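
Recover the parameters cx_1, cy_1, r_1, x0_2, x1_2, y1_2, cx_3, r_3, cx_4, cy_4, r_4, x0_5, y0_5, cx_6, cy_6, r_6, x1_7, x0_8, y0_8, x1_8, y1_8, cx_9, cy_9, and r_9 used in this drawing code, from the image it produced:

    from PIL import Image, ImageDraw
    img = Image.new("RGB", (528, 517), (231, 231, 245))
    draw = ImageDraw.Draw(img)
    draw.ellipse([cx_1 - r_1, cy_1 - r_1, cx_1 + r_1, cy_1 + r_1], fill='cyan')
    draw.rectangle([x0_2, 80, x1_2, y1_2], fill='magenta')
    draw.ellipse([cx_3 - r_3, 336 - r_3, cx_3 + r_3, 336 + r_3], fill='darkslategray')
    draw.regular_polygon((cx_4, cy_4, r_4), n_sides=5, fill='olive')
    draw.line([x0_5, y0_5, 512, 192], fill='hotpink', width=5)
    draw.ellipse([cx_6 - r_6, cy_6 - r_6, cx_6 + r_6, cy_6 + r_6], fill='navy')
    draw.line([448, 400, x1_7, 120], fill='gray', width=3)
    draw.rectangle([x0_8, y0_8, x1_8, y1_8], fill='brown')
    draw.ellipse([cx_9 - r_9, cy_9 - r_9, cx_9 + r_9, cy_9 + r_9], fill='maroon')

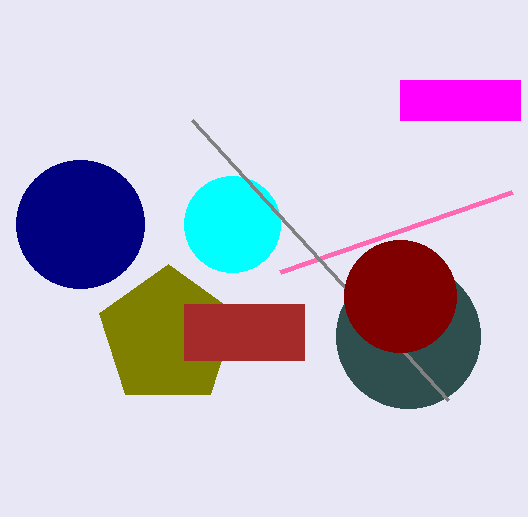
cx_1 = 232, cy_1 = 224, r_1 = 48, x0_2 = 400, x1_2 = 520, y1_2 = 120, cx_3 = 408, r_3 = 72, cx_4 = 168, cy_4 = 336, r_4 = 72, x0_5 = 280, y0_5 = 272, cx_6 = 80, cy_6 = 224, r_6 = 64, x1_7 = 192, x0_8 = 184, y0_8 = 304, x1_8 = 304, y1_8 = 360, cx_9 = 400, cy_9 = 296, r_9 = 56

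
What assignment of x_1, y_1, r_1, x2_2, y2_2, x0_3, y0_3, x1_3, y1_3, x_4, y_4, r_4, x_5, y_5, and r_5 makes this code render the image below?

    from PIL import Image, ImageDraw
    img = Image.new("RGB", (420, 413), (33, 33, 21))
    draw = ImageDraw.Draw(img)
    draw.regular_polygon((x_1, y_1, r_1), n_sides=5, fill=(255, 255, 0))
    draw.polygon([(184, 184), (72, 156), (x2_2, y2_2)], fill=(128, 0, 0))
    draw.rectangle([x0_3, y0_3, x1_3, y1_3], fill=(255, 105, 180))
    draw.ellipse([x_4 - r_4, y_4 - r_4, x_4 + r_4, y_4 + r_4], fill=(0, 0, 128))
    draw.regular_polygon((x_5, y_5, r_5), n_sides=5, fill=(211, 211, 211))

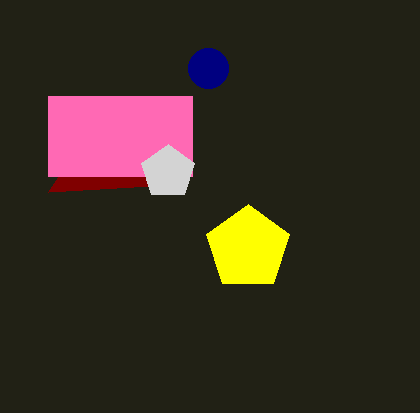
x_1 = 248, y_1 = 248, r_1 = 44, x2_2 = 48, y2_2 = 192, x0_3 = 48, y0_3 = 96, x1_3 = 192, y1_3 = 176, x_4 = 208, y_4 = 68, r_4 = 20, x_5 = 168, y_5 = 172, r_5 = 28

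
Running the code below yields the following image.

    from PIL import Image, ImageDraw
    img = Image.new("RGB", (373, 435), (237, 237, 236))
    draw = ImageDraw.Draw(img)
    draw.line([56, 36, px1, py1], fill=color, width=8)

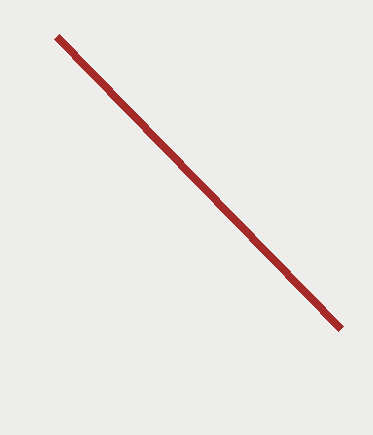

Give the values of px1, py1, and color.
px1 = 340; py1 = 328; color = 'brown'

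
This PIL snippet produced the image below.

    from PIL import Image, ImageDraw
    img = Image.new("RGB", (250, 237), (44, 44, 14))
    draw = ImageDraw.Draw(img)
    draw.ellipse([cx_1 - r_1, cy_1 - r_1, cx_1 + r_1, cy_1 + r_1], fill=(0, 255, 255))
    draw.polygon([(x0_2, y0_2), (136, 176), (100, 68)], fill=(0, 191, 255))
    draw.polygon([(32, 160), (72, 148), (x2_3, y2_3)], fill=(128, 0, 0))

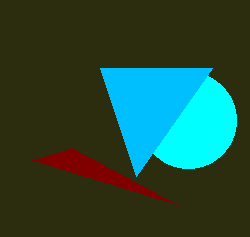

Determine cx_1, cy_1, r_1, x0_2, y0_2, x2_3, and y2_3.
cx_1 = 188
cy_1 = 120
r_1 = 48
x0_2 = 212
y0_2 = 68
x2_3 = 176
y2_3 = 204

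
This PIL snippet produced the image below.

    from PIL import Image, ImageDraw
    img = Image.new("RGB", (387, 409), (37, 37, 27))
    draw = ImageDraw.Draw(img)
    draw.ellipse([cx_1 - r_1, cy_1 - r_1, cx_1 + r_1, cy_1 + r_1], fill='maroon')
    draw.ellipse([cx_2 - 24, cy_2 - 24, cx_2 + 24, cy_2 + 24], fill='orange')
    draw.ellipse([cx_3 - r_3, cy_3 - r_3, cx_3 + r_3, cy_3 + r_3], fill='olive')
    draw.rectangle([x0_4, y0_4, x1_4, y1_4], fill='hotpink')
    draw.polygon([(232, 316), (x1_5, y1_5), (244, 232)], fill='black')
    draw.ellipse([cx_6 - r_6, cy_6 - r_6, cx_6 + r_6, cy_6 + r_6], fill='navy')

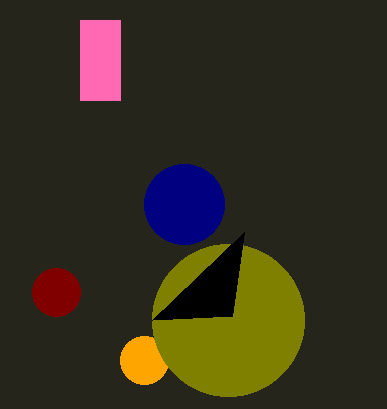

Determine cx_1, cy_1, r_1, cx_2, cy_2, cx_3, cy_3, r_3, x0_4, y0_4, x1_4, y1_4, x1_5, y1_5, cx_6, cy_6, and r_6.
cx_1 = 56, cy_1 = 292, r_1 = 24, cx_2 = 144, cy_2 = 360, cx_3 = 228, cy_3 = 320, r_3 = 76, x0_4 = 80, y0_4 = 20, x1_4 = 120, y1_4 = 100, x1_5 = 152, y1_5 = 320, cx_6 = 184, cy_6 = 204, r_6 = 40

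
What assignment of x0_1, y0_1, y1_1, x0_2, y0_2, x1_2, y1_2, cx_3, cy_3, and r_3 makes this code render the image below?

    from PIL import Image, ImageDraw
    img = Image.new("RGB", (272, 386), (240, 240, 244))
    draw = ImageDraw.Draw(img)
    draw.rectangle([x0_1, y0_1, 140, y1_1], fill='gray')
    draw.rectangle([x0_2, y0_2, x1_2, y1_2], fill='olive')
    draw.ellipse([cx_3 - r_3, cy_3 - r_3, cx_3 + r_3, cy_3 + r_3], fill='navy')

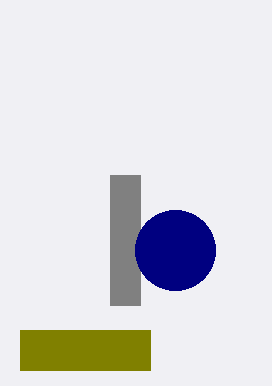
x0_1 = 110, y0_1 = 175, y1_1 = 305, x0_2 = 20, y0_2 = 330, x1_2 = 150, y1_2 = 370, cx_3 = 175, cy_3 = 250, r_3 = 40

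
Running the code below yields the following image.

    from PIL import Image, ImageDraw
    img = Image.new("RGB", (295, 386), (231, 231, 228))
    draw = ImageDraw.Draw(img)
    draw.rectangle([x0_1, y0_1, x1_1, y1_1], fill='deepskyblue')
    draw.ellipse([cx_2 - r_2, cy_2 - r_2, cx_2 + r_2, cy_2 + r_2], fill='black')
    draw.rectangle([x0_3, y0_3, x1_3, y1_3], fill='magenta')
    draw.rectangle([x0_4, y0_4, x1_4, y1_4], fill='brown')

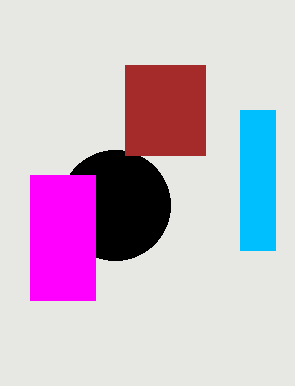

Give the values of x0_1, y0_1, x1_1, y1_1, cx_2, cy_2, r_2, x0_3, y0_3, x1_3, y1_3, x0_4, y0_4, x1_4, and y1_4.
x0_1 = 240; y0_1 = 110; x1_1 = 275; y1_1 = 250; cx_2 = 115; cy_2 = 205; r_2 = 55; x0_3 = 30; y0_3 = 175; x1_3 = 95; y1_3 = 300; x0_4 = 125; y0_4 = 65; x1_4 = 205; y1_4 = 155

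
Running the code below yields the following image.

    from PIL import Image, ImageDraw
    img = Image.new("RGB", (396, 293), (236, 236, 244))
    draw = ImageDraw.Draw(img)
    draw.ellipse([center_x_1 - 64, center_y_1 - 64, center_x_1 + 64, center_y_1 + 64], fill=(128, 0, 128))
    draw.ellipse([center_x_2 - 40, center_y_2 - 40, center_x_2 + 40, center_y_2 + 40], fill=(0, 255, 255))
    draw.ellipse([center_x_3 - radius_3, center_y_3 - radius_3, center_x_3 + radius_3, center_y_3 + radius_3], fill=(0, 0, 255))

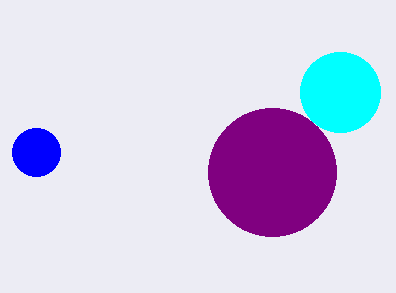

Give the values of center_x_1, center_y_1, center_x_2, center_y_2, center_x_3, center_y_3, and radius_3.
center_x_1 = 272, center_y_1 = 172, center_x_2 = 340, center_y_2 = 92, center_x_3 = 36, center_y_3 = 152, radius_3 = 24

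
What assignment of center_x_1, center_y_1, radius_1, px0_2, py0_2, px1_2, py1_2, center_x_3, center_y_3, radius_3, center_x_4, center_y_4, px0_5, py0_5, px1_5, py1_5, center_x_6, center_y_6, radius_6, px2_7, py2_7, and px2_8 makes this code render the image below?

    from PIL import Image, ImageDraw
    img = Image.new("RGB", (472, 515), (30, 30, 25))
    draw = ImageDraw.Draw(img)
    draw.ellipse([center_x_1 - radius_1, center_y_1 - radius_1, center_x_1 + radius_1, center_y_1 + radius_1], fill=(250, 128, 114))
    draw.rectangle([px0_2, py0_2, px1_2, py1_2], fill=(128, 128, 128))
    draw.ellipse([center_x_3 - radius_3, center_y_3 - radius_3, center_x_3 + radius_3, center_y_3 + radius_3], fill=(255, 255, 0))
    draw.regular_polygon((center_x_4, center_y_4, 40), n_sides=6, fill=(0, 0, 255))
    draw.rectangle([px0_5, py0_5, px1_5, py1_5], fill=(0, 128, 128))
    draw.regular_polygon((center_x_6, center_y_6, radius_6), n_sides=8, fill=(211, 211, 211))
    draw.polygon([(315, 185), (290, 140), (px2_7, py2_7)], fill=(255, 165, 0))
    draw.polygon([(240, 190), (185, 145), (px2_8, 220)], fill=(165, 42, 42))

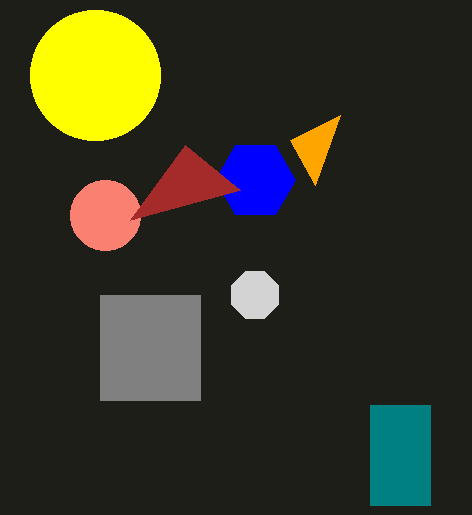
center_x_1 = 105; center_y_1 = 215; radius_1 = 35; px0_2 = 100; py0_2 = 295; px1_2 = 200; py1_2 = 400; center_x_3 = 95; center_y_3 = 75; radius_3 = 65; center_x_4 = 255; center_y_4 = 180; px0_5 = 370; py0_5 = 405; px1_5 = 430; py1_5 = 505; center_x_6 = 255; center_y_6 = 295; radius_6 = 25; px2_7 = 340; py2_7 = 115; px2_8 = 130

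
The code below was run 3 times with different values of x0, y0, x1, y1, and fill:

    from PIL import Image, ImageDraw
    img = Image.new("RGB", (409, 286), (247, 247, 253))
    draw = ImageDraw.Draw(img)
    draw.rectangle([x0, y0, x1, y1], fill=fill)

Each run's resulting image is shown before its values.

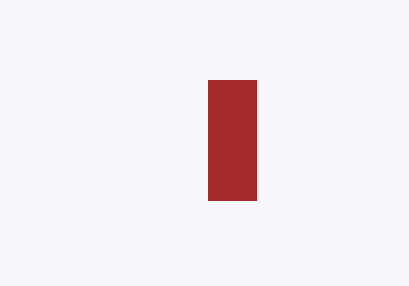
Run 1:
x0 = 208, y0 = 80, x1 = 256, y1 = 200, fill = 'brown'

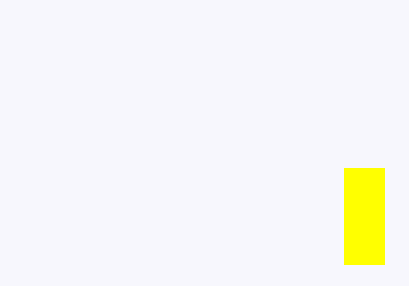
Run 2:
x0 = 344; y0 = 168; x1 = 384; y1 = 264; fill = 'yellow'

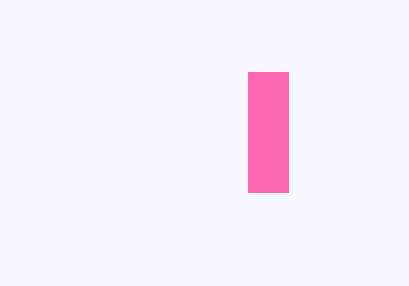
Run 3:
x0 = 248; y0 = 72; x1 = 288; y1 = 192; fill = 'hotpink'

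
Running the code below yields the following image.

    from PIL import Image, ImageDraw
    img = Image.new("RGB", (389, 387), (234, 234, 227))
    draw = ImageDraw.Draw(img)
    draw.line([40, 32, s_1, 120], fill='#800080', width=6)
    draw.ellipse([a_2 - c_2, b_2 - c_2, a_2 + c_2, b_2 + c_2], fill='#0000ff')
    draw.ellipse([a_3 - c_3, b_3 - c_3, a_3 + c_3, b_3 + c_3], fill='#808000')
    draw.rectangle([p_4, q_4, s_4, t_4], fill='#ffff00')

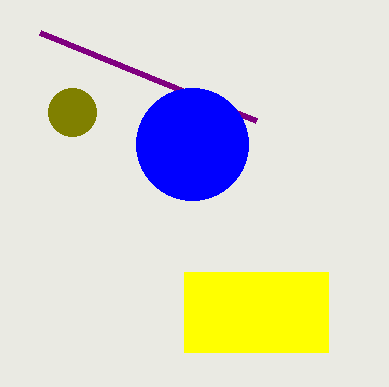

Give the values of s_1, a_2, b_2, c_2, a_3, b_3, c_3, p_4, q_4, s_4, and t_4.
s_1 = 256; a_2 = 192; b_2 = 144; c_2 = 56; a_3 = 72; b_3 = 112; c_3 = 24; p_4 = 184; q_4 = 272; s_4 = 328; t_4 = 352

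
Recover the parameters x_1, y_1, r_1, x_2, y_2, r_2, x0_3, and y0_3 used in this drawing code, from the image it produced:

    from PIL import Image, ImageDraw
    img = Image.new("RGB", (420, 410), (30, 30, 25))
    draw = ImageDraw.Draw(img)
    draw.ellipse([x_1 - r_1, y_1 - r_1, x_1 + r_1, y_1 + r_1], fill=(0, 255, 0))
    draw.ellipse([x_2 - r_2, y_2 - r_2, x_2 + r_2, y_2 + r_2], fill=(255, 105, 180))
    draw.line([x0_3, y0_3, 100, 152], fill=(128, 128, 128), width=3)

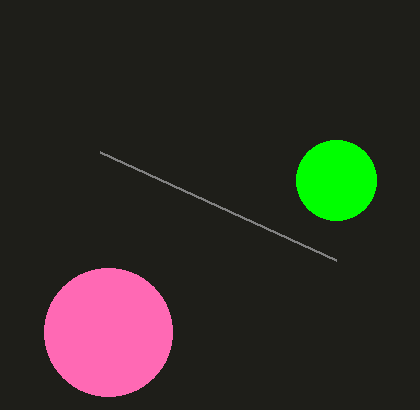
x_1 = 336
y_1 = 180
r_1 = 40
x_2 = 108
y_2 = 332
r_2 = 64
x0_3 = 336
y0_3 = 260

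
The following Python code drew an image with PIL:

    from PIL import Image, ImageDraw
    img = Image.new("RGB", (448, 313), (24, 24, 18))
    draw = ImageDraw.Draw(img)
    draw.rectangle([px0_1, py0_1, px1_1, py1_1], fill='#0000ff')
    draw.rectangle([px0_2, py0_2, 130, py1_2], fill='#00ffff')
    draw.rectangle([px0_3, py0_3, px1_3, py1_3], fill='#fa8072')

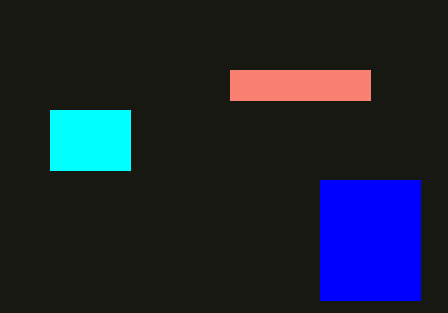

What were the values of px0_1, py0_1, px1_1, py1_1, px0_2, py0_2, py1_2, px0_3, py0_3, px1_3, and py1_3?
px0_1 = 320
py0_1 = 180
px1_1 = 420
py1_1 = 300
px0_2 = 50
py0_2 = 110
py1_2 = 170
px0_3 = 230
py0_3 = 70
px1_3 = 370
py1_3 = 100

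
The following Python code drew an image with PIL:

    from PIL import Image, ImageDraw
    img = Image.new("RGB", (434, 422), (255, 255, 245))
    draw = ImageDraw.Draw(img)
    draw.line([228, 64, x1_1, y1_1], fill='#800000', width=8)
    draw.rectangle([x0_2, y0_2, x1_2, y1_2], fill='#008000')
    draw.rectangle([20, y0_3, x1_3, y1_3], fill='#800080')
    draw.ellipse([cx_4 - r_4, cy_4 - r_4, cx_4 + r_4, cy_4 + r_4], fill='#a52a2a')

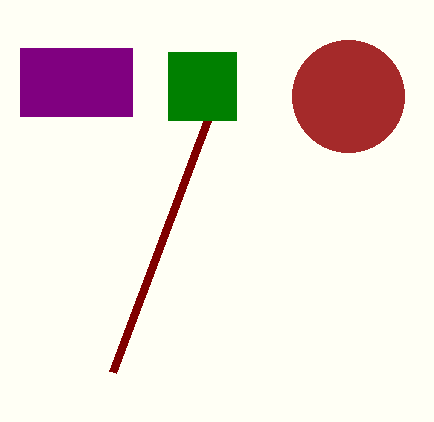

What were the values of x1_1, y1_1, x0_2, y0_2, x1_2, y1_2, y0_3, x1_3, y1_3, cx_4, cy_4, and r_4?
x1_1 = 112, y1_1 = 372, x0_2 = 168, y0_2 = 52, x1_2 = 236, y1_2 = 120, y0_3 = 48, x1_3 = 132, y1_3 = 116, cx_4 = 348, cy_4 = 96, r_4 = 56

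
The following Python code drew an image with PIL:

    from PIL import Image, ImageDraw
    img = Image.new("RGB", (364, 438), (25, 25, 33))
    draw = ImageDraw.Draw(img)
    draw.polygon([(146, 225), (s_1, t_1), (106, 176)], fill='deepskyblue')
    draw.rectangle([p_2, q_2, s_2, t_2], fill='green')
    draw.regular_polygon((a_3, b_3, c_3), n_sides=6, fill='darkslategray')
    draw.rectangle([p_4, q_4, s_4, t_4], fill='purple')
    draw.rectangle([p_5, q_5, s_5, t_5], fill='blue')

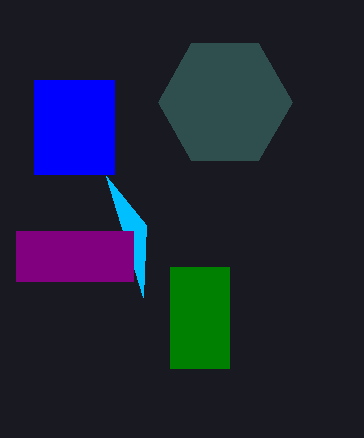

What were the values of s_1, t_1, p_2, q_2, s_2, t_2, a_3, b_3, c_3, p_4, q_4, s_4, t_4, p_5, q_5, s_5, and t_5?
s_1 = 143; t_1 = 297; p_2 = 170; q_2 = 267; s_2 = 229; t_2 = 368; a_3 = 225; b_3 = 102; c_3 = 67; p_4 = 16; q_4 = 231; s_4 = 133; t_4 = 281; p_5 = 34; q_5 = 80; s_5 = 114; t_5 = 174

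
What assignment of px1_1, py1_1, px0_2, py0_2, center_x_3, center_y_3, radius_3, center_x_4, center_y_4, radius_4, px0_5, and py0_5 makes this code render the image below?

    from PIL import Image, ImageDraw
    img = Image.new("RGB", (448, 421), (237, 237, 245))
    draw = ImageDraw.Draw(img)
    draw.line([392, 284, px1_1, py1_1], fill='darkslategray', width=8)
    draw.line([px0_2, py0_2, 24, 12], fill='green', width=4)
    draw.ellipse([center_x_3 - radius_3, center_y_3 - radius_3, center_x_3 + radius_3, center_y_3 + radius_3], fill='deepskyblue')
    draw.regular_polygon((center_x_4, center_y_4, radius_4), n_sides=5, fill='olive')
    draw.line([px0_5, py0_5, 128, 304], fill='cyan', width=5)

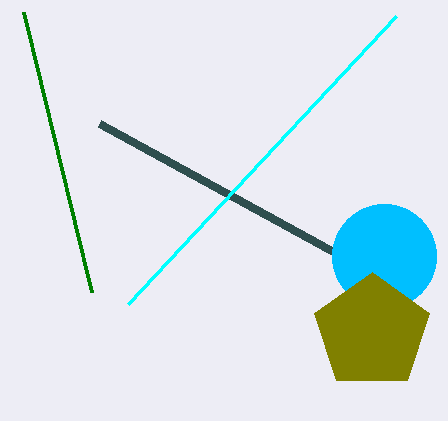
px1_1 = 100
py1_1 = 124
px0_2 = 92
py0_2 = 292
center_x_3 = 384
center_y_3 = 256
radius_3 = 52
center_x_4 = 372
center_y_4 = 332
radius_4 = 60
px0_5 = 396
py0_5 = 16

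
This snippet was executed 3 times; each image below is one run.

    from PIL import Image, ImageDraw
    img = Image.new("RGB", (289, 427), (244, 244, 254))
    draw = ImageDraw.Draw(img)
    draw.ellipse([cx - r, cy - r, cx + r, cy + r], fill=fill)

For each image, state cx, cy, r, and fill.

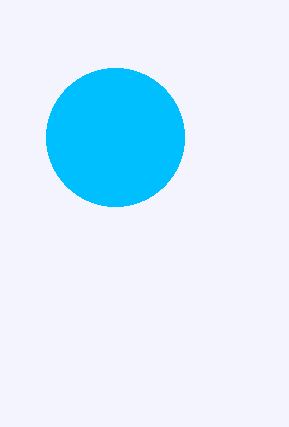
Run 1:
cx = 115
cy = 137
r = 69
fill = 'deepskyblue'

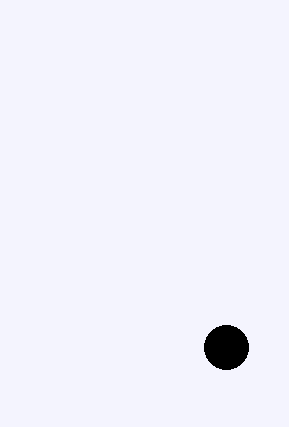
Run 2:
cx = 226
cy = 347
r = 22
fill = 'black'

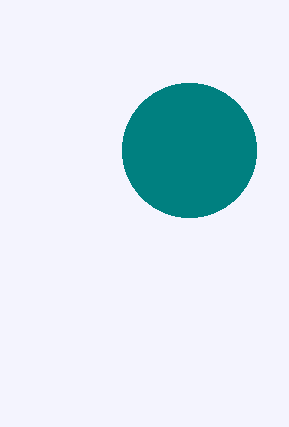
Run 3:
cx = 189
cy = 150
r = 67
fill = 'teal'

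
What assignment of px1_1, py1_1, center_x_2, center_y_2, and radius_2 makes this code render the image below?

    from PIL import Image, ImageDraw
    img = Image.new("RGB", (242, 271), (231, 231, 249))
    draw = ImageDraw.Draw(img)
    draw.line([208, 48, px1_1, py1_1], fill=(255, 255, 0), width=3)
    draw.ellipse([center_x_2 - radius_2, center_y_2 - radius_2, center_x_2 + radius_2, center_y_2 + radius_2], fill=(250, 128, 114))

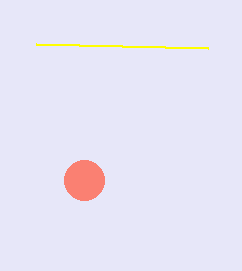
px1_1 = 36
py1_1 = 44
center_x_2 = 84
center_y_2 = 180
radius_2 = 20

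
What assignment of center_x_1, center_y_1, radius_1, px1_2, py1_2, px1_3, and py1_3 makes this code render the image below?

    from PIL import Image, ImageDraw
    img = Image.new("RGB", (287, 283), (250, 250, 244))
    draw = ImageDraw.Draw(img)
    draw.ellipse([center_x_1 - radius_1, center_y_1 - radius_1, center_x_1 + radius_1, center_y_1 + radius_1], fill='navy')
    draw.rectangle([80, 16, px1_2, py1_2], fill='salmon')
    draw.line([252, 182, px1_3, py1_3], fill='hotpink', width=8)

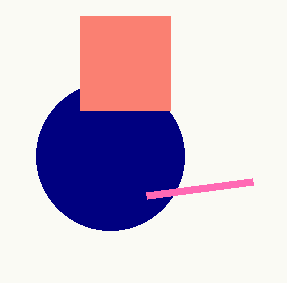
center_x_1 = 110, center_y_1 = 156, radius_1 = 74, px1_2 = 170, py1_2 = 110, px1_3 = 146, py1_3 = 196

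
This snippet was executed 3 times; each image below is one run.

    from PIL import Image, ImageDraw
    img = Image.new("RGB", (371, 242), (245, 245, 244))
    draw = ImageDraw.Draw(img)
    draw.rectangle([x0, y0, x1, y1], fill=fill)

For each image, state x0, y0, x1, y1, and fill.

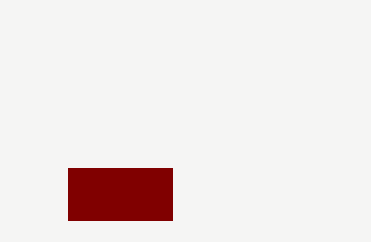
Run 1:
x0 = 68; y0 = 168; x1 = 172; y1 = 220; fill = 'maroon'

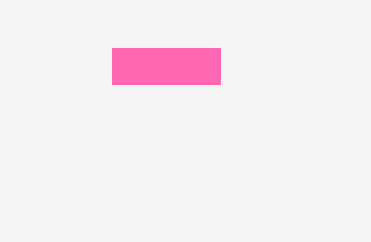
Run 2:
x0 = 112
y0 = 48
x1 = 220
y1 = 84
fill = 'hotpink'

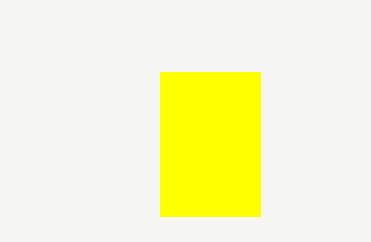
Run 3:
x0 = 160
y0 = 72
x1 = 260
y1 = 216
fill = 'yellow'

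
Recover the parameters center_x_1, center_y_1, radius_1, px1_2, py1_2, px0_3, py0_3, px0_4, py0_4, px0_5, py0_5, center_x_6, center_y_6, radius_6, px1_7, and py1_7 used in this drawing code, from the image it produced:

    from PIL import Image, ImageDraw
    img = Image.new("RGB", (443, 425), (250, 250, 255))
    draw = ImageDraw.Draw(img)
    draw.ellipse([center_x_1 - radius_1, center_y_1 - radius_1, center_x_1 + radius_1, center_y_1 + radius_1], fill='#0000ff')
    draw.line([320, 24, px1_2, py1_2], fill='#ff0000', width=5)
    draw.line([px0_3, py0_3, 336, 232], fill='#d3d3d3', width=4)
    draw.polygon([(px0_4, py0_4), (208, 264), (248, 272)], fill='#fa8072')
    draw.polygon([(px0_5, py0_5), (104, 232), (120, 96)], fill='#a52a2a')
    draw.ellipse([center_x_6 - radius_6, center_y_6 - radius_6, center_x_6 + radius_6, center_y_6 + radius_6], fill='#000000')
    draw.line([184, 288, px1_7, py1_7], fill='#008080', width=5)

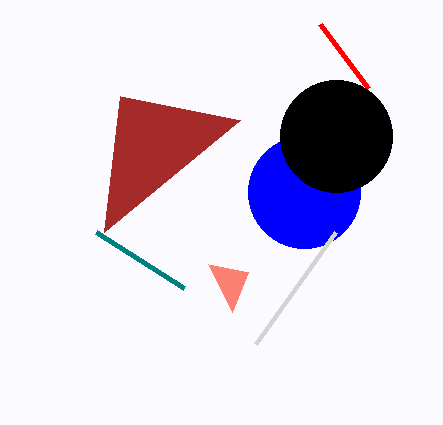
center_x_1 = 304, center_y_1 = 192, radius_1 = 56, px1_2 = 368, py1_2 = 88, px0_3 = 256, py0_3 = 344, px0_4 = 232, py0_4 = 312, px0_5 = 240, py0_5 = 120, center_x_6 = 336, center_y_6 = 136, radius_6 = 56, px1_7 = 96, py1_7 = 232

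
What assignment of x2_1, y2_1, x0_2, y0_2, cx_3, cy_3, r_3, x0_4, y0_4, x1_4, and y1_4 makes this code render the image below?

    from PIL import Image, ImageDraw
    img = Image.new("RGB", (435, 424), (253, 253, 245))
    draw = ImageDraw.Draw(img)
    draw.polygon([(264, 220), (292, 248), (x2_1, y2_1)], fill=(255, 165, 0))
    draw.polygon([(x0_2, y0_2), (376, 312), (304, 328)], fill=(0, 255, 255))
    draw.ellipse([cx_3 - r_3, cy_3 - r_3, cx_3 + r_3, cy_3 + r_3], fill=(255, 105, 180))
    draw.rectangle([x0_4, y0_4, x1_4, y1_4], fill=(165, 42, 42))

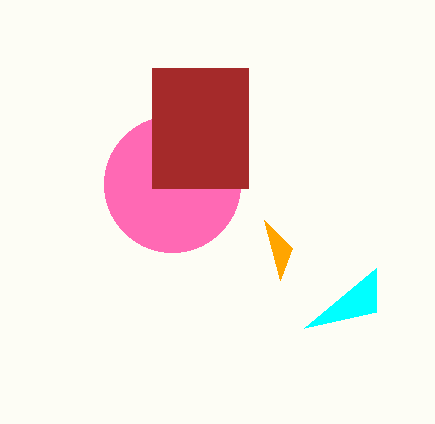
x2_1 = 280
y2_1 = 280
x0_2 = 376
y0_2 = 268
cx_3 = 172
cy_3 = 184
r_3 = 68
x0_4 = 152
y0_4 = 68
x1_4 = 248
y1_4 = 188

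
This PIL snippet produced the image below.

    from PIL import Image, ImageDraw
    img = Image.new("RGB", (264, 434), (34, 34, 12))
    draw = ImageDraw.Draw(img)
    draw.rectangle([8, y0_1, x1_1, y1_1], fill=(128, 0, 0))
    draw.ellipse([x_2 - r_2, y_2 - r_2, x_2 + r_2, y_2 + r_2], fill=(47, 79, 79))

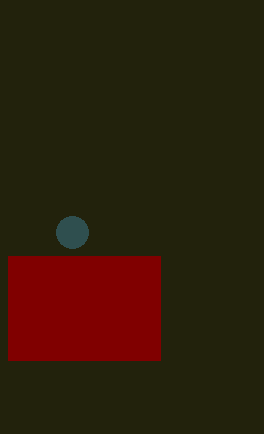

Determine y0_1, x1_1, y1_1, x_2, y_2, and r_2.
y0_1 = 256; x1_1 = 160; y1_1 = 360; x_2 = 72; y_2 = 232; r_2 = 16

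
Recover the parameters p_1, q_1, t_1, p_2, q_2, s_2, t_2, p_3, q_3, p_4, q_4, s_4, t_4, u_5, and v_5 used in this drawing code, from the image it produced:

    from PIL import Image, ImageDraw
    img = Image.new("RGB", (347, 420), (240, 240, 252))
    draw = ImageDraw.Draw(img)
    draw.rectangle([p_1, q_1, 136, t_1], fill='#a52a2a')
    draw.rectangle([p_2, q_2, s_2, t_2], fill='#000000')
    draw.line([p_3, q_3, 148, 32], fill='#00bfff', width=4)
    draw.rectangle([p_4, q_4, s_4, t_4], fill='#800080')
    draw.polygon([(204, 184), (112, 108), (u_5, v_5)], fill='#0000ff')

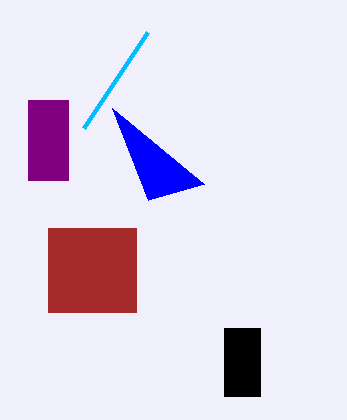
p_1 = 48
q_1 = 228
t_1 = 312
p_2 = 224
q_2 = 328
s_2 = 260
t_2 = 396
p_3 = 84
q_3 = 128
p_4 = 28
q_4 = 100
s_4 = 68
t_4 = 180
u_5 = 148
v_5 = 200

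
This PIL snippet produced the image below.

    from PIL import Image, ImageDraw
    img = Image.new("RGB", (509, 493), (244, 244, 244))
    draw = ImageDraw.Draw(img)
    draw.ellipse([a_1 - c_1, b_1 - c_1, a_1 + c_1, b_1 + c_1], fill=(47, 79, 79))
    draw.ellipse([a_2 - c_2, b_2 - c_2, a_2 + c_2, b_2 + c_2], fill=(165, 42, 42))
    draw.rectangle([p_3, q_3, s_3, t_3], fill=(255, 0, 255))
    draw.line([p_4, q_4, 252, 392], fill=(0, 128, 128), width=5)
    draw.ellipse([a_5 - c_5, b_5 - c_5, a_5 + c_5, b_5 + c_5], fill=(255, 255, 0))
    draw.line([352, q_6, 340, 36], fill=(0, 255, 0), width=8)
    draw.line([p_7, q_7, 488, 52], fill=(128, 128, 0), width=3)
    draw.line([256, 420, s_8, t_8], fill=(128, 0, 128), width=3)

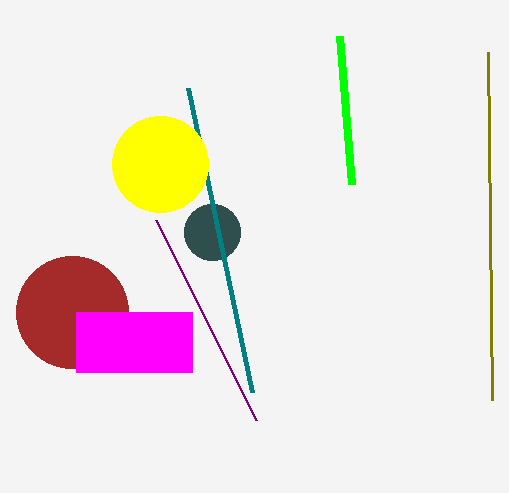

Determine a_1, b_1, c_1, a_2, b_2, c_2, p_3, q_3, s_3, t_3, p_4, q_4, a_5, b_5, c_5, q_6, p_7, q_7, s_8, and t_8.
a_1 = 212; b_1 = 232; c_1 = 28; a_2 = 72; b_2 = 312; c_2 = 56; p_3 = 76; q_3 = 312; s_3 = 192; t_3 = 372; p_4 = 188; q_4 = 88; a_5 = 160; b_5 = 164; c_5 = 48; q_6 = 184; p_7 = 492; q_7 = 400; s_8 = 156; t_8 = 220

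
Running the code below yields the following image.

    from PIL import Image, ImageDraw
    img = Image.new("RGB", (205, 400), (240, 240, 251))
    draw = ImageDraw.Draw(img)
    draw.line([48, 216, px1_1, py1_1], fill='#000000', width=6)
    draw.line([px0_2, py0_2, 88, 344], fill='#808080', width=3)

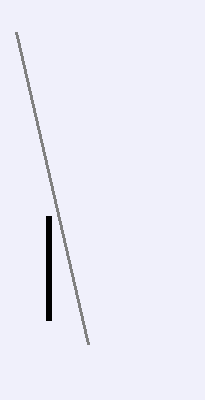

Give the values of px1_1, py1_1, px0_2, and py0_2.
px1_1 = 48; py1_1 = 320; px0_2 = 16; py0_2 = 32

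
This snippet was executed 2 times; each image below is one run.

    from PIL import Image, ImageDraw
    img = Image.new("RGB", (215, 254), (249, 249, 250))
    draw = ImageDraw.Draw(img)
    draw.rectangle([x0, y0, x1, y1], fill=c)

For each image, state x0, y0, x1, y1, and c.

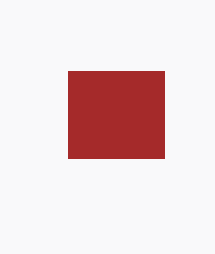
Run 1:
x0 = 68; y0 = 71; x1 = 164; y1 = 158; c = 'brown'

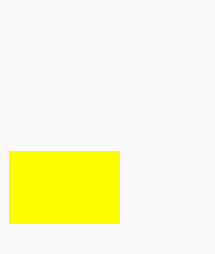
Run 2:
x0 = 9; y0 = 151; x1 = 119; y1 = 223; c = 'yellow'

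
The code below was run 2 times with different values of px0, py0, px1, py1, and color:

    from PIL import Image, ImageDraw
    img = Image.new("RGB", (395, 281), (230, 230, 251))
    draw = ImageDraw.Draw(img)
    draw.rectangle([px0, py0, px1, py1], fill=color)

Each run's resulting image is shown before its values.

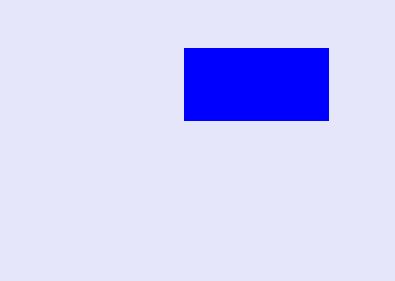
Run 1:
px0 = 184
py0 = 48
px1 = 328
py1 = 120
color = 'blue'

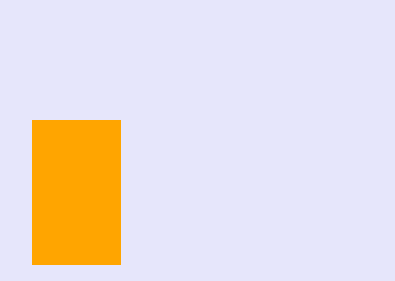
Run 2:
px0 = 32
py0 = 120
px1 = 120
py1 = 264
color = 'orange'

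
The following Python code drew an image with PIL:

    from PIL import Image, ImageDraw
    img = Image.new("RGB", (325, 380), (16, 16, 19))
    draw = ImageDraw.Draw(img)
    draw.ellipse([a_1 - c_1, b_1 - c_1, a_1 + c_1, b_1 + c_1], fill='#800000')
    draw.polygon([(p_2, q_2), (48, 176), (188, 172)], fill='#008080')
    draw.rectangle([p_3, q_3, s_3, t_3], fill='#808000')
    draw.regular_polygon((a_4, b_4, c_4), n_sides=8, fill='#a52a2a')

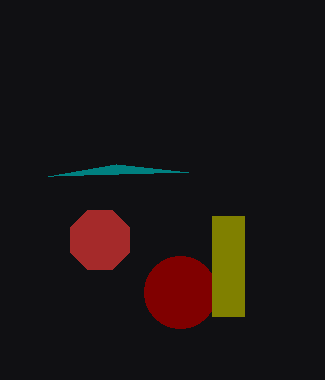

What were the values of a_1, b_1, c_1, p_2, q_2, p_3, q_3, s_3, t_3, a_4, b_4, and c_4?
a_1 = 180, b_1 = 292, c_1 = 36, p_2 = 116, q_2 = 164, p_3 = 212, q_3 = 216, s_3 = 244, t_3 = 316, a_4 = 100, b_4 = 240, c_4 = 32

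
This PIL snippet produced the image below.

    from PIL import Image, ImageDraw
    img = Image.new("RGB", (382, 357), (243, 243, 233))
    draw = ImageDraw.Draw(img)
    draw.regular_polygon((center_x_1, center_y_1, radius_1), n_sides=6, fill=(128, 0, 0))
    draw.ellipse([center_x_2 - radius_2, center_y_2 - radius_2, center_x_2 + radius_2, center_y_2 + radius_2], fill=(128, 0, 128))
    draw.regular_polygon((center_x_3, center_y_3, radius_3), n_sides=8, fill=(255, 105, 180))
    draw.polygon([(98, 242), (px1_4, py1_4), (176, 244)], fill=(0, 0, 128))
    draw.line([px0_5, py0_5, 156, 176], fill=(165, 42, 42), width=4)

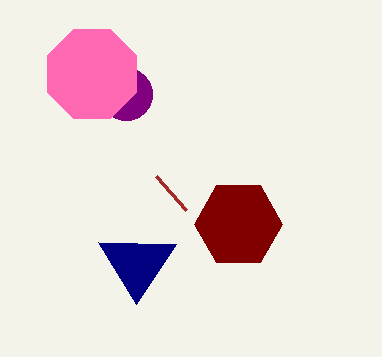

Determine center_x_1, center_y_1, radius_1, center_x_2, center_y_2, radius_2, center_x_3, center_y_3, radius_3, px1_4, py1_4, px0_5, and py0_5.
center_x_1 = 238, center_y_1 = 224, radius_1 = 44, center_x_2 = 126, center_y_2 = 94, radius_2 = 26, center_x_3 = 92, center_y_3 = 74, radius_3 = 48, px1_4 = 136, py1_4 = 304, px0_5 = 186, py0_5 = 210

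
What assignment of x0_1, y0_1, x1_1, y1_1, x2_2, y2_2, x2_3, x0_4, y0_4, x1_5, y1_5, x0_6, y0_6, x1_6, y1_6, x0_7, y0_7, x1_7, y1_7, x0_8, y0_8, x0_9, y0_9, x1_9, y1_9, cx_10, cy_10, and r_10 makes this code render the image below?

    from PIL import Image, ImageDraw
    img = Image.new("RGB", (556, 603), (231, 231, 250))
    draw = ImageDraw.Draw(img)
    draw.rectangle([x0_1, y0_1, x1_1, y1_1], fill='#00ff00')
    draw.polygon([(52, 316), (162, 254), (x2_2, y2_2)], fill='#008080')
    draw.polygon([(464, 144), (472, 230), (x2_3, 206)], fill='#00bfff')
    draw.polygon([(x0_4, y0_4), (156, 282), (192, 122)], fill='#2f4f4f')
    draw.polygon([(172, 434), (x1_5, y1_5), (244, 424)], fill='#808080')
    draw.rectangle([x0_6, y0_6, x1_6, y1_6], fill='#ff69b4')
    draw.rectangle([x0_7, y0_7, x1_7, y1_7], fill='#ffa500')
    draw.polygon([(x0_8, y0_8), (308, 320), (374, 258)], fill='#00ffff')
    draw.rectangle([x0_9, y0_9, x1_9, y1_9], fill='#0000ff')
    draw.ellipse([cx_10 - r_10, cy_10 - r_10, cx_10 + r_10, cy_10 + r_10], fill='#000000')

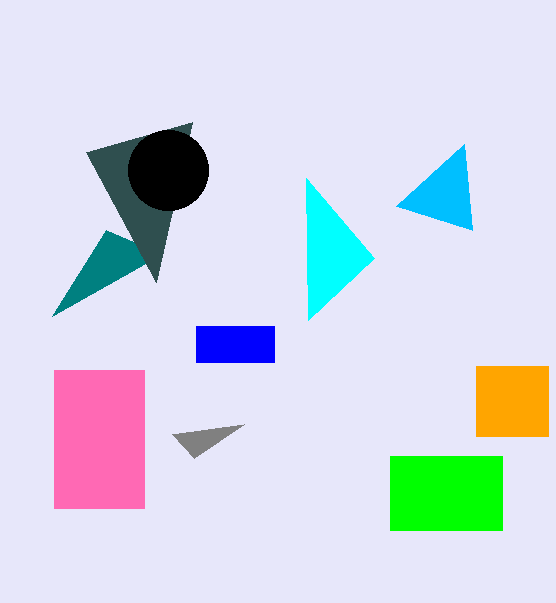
x0_1 = 390, y0_1 = 456, x1_1 = 502, y1_1 = 530, x2_2 = 106, y2_2 = 230, x2_3 = 396, x0_4 = 86, y0_4 = 152, x1_5 = 194, y1_5 = 458, x0_6 = 54, y0_6 = 370, x1_6 = 144, y1_6 = 508, x0_7 = 476, y0_7 = 366, x1_7 = 548, y1_7 = 436, x0_8 = 306, y0_8 = 178, x0_9 = 196, y0_9 = 326, x1_9 = 274, y1_9 = 362, cx_10 = 168, cy_10 = 170, r_10 = 40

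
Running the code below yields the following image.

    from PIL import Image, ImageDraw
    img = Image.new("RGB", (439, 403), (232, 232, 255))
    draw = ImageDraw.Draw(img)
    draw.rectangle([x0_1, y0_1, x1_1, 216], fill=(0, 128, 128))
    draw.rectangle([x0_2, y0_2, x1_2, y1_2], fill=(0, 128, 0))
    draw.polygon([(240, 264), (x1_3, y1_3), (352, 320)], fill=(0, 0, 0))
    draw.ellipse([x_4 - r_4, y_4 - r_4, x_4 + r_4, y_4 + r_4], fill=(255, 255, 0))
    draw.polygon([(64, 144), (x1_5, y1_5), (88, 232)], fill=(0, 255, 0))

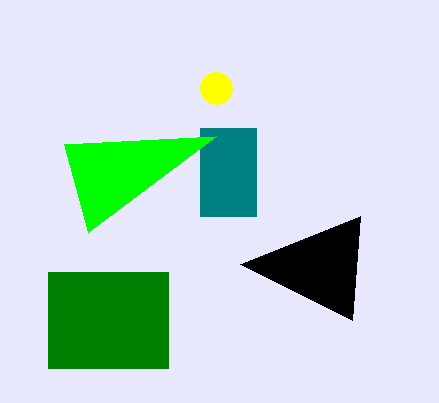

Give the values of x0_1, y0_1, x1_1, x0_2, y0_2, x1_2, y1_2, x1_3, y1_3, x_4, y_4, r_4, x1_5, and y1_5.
x0_1 = 200, y0_1 = 128, x1_1 = 256, x0_2 = 48, y0_2 = 272, x1_2 = 168, y1_2 = 368, x1_3 = 360, y1_3 = 216, x_4 = 216, y_4 = 88, r_4 = 16, x1_5 = 216, y1_5 = 136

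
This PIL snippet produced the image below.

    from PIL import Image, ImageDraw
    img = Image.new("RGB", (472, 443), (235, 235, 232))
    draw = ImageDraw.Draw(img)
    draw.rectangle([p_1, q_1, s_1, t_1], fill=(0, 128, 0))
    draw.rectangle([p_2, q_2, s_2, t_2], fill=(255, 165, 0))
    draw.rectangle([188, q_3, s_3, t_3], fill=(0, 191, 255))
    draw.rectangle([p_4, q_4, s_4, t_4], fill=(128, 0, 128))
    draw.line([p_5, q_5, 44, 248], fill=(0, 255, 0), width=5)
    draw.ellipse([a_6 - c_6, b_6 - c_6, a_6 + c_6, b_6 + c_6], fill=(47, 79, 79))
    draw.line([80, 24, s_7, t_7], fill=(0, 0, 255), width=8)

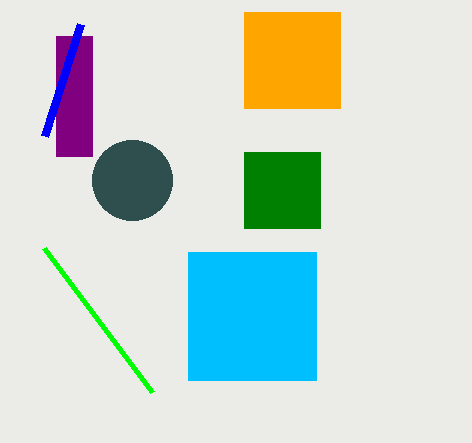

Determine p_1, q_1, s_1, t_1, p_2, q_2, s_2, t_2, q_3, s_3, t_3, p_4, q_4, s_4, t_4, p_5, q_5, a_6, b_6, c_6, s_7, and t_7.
p_1 = 244
q_1 = 152
s_1 = 320
t_1 = 228
p_2 = 244
q_2 = 12
s_2 = 340
t_2 = 108
q_3 = 252
s_3 = 316
t_3 = 380
p_4 = 56
q_4 = 36
s_4 = 92
t_4 = 156
p_5 = 152
q_5 = 392
a_6 = 132
b_6 = 180
c_6 = 40
s_7 = 44
t_7 = 136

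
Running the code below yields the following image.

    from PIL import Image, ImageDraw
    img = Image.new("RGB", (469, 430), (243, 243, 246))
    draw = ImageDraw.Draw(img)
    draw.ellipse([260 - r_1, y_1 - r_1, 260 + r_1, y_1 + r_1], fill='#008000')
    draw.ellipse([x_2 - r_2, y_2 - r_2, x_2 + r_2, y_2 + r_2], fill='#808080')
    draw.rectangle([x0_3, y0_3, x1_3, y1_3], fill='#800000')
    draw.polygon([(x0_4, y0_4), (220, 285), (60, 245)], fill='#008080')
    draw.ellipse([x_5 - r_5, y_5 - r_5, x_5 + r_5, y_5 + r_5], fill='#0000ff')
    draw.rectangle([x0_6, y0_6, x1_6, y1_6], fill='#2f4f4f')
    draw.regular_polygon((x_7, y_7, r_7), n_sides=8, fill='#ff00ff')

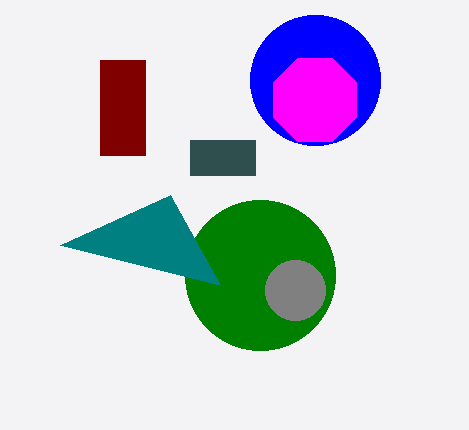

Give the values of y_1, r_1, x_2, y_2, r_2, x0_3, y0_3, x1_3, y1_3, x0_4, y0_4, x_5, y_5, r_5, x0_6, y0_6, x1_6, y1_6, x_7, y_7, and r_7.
y_1 = 275; r_1 = 75; x_2 = 295; y_2 = 290; r_2 = 30; x0_3 = 100; y0_3 = 60; x1_3 = 145; y1_3 = 155; x0_4 = 170; y0_4 = 195; x_5 = 315; y_5 = 80; r_5 = 65; x0_6 = 190; y0_6 = 140; x1_6 = 255; y1_6 = 175; x_7 = 315; y_7 = 100; r_7 = 45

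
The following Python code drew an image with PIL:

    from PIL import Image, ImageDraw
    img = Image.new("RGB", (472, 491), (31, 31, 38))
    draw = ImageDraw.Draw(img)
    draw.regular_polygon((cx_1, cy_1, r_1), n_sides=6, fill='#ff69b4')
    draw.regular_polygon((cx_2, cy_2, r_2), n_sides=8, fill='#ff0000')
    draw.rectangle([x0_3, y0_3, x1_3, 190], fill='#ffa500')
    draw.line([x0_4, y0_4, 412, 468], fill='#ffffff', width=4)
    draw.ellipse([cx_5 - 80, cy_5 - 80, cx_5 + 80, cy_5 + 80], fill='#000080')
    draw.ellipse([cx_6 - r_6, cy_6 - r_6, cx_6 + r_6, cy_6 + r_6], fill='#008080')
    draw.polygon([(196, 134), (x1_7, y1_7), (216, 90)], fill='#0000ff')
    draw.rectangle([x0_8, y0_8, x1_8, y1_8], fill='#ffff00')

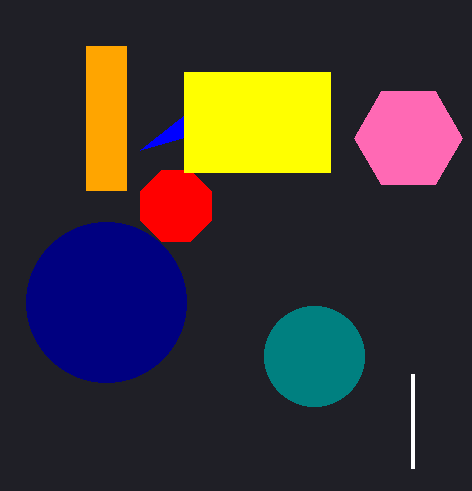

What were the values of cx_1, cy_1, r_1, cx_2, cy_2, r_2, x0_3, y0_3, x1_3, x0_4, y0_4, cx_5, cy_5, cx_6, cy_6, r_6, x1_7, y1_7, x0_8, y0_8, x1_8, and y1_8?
cx_1 = 408, cy_1 = 138, r_1 = 54, cx_2 = 176, cy_2 = 206, r_2 = 38, x0_3 = 86, y0_3 = 46, x1_3 = 126, x0_4 = 412, y0_4 = 374, cx_5 = 106, cy_5 = 302, cx_6 = 314, cy_6 = 356, r_6 = 50, x1_7 = 140, y1_7 = 150, x0_8 = 184, y0_8 = 72, x1_8 = 330, y1_8 = 172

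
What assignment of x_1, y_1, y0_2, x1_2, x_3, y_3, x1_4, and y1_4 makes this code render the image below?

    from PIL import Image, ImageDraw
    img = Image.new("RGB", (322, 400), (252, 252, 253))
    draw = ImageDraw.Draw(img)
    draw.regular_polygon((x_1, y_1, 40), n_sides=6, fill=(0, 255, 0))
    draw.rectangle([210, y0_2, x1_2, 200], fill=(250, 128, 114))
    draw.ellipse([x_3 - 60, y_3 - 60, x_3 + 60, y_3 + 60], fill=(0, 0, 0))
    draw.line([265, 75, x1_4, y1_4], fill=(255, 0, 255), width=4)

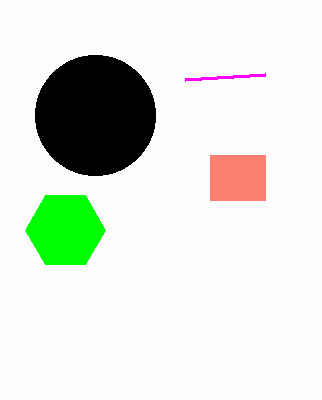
x_1 = 65
y_1 = 230
y0_2 = 155
x1_2 = 265
x_3 = 95
y_3 = 115
x1_4 = 185
y1_4 = 80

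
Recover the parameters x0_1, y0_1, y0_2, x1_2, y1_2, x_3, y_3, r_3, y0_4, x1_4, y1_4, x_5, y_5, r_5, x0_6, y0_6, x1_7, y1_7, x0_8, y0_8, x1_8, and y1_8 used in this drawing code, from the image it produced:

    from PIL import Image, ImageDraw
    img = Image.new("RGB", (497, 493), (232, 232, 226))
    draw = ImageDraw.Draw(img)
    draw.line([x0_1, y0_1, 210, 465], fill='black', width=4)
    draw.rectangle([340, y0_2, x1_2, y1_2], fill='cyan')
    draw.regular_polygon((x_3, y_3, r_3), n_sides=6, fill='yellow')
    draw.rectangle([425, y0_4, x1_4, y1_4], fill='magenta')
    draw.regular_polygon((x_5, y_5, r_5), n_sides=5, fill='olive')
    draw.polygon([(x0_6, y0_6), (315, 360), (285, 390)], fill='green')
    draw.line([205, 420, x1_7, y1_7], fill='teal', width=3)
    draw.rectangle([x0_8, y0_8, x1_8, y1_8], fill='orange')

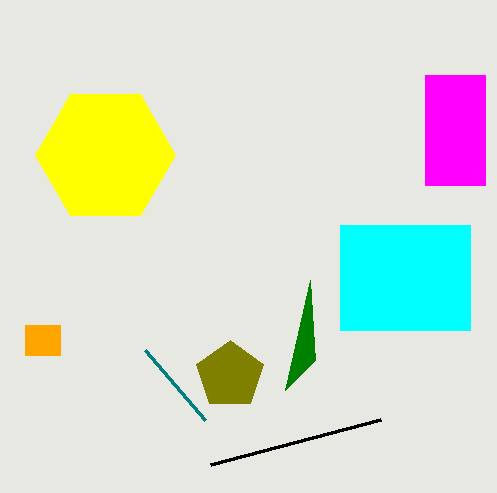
x0_1 = 380
y0_1 = 420
y0_2 = 225
x1_2 = 470
y1_2 = 330
x_3 = 105
y_3 = 155
r_3 = 70
y0_4 = 75
x1_4 = 485
y1_4 = 185
x_5 = 230
y_5 = 375
r_5 = 35
x0_6 = 310
y0_6 = 280
x1_7 = 145
y1_7 = 350
x0_8 = 25
y0_8 = 325
x1_8 = 60
y1_8 = 355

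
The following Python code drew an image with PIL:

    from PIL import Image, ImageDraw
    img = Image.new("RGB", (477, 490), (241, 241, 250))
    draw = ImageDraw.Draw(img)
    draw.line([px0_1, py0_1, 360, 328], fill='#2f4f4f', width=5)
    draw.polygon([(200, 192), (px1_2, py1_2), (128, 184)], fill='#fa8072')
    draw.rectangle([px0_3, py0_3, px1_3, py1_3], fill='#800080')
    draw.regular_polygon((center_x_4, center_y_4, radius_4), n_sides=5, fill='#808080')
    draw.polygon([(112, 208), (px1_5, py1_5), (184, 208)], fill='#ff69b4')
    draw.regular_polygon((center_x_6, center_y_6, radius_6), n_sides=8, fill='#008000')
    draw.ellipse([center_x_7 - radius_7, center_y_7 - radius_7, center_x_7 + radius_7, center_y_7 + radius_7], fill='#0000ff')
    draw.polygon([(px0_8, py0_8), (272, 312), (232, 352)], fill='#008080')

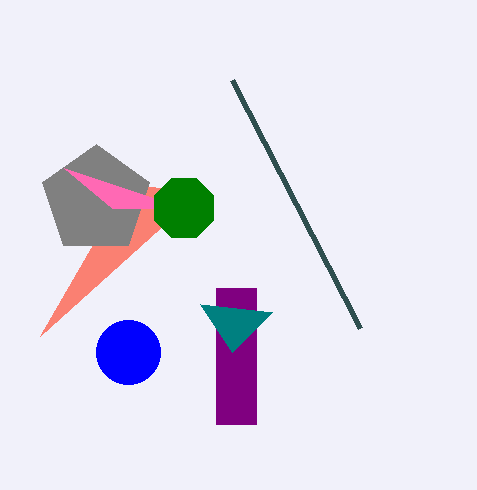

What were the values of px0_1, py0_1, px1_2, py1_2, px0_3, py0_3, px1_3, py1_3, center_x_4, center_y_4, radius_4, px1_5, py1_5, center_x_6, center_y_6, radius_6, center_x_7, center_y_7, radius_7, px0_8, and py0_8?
px0_1 = 232
py0_1 = 80
px1_2 = 40
py1_2 = 336
px0_3 = 216
py0_3 = 288
px1_3 = 256
py1_3 = 424
center_x_4 = 96
center_y_4 = 200
radius_4 = 56
px1_5 = 64
py1_5 = 168
center_x_6 = 184
center_y_6 = 208
radius_6 = 32
center_x_7 = 128
center_y_7 = 352
radius_7 = 32
px0_8 = 200
py0_8 = 304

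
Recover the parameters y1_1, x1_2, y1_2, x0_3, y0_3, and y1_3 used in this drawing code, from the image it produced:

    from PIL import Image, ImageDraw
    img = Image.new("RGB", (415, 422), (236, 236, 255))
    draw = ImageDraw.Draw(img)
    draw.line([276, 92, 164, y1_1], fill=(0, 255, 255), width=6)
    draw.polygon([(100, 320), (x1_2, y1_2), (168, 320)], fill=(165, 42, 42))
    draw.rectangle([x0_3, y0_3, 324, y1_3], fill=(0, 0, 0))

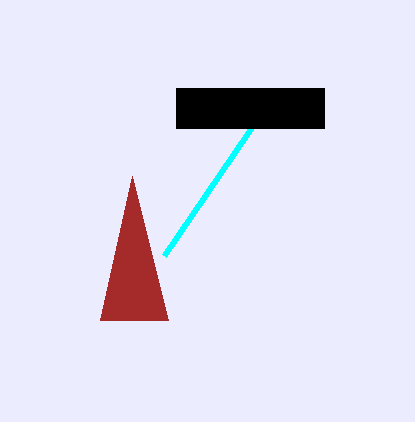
y1_1 = 256, x1_2 = 132, y1_2 = 176, x0_3 = 176, y0_3 = 88, y1_3 = 128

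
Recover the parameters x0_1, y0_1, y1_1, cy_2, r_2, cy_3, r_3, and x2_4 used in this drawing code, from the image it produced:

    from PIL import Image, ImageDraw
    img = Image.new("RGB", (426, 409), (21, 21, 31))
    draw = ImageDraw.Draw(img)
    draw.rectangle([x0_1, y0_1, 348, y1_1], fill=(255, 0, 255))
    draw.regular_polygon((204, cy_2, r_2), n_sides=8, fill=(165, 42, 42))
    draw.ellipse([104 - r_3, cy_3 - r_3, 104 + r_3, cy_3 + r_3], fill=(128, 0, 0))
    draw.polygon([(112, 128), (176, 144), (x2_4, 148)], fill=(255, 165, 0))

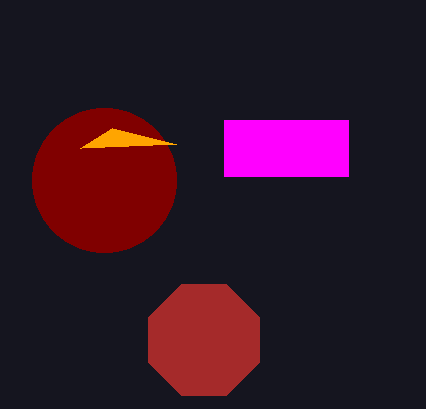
x0_1 = 224, y0_1 = 120, y1_1 = 176, cy_2 = 340, r_2 = 60, cy_3 = 180, r_3 = 72, x2_4 = 80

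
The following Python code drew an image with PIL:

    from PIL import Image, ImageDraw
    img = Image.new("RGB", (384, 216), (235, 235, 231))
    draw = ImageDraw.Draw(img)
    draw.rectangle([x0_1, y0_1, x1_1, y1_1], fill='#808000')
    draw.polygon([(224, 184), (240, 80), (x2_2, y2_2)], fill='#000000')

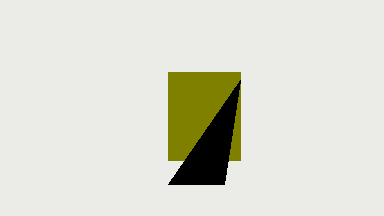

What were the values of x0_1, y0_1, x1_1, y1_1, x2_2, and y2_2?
x0_1 = 168; y0_1 = 72; x1_1 = 240; y1_1 = 160; x2_2 = 168; y2_2 = 184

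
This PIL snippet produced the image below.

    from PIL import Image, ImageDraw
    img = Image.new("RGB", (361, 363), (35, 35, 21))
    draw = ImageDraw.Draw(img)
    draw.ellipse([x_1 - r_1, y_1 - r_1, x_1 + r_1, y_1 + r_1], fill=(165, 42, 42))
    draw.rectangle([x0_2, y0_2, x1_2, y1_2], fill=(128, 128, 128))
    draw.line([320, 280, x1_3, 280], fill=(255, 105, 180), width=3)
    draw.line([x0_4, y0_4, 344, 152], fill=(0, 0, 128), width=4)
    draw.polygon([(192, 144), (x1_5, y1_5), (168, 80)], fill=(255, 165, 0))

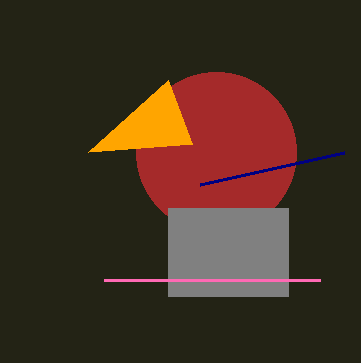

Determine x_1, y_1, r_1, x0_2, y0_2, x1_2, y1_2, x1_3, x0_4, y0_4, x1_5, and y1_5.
x_1 = 216, y_1 = 152, r_1 = 80, x0_2 = 168, y0_2 = 208, x1_2 = 288, y1_2 = 296, x1_3 = 104, x0_4 = 200, y0_4 = 184, x1_5 = 88, y1_5 = 152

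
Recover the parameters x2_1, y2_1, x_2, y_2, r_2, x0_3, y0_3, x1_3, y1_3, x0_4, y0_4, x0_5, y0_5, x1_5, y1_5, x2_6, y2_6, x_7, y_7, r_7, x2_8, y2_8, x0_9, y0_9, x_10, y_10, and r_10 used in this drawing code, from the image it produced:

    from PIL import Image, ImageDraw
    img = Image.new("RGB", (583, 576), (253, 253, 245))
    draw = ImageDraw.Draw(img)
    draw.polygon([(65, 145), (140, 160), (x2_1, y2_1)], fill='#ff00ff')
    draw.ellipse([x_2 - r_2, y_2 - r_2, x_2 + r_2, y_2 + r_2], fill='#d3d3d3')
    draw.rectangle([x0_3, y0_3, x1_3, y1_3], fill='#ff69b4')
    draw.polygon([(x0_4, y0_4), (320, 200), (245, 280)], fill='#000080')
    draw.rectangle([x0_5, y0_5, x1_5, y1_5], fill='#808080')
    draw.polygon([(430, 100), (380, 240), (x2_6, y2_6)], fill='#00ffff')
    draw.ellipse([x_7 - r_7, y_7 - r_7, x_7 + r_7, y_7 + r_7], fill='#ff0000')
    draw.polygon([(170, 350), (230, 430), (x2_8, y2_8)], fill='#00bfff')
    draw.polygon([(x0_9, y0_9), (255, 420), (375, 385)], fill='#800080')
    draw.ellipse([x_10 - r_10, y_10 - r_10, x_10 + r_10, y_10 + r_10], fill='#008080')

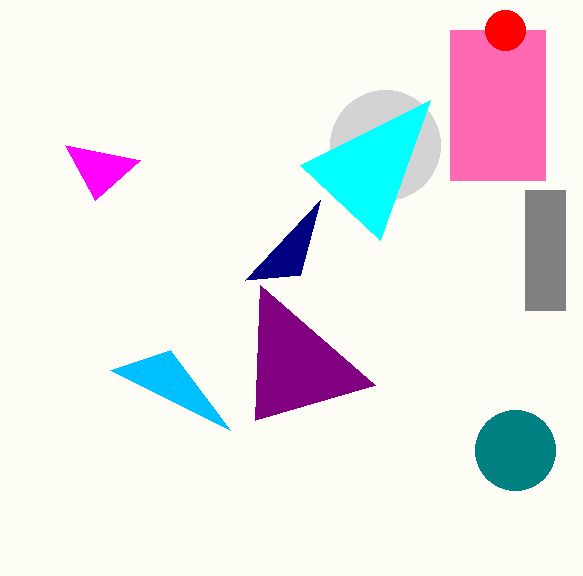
x2_1 = 95
y2_1 = 200
x_2 = 385
y_2 = 145
r_2 = 55
x0_3 = 450
y0_3 = 30
x1_3 = 545
y1_3 = 180
x0_4 = 300
y0_4 = 275
x0_5 = 525
y0_5 = 190
x1_5 = 565
y1_5 = 310
x2_6 = 300
y2_6 = 165
x_7 = 505
y_7 = 30
r_7 = 20
x2_8 = 110
y2_8 = 370
x0_9 = 260
y0_9 = 285
x_10 = 515
y_10 = 450
r_10 = 40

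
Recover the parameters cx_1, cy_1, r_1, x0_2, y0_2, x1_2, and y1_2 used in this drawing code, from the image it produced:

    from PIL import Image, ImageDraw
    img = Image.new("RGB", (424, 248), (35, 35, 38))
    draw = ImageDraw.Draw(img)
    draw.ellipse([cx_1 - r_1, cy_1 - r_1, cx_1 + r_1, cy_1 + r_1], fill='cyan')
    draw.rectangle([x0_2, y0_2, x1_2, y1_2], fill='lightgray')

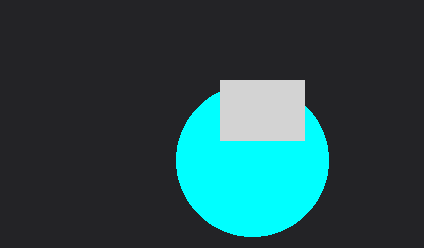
cx_1 = 252, cy_1 = 160, r_1 = 76, x0_2 = 220, y0_2 = 80, x1_2 = 304, y1_2 = 140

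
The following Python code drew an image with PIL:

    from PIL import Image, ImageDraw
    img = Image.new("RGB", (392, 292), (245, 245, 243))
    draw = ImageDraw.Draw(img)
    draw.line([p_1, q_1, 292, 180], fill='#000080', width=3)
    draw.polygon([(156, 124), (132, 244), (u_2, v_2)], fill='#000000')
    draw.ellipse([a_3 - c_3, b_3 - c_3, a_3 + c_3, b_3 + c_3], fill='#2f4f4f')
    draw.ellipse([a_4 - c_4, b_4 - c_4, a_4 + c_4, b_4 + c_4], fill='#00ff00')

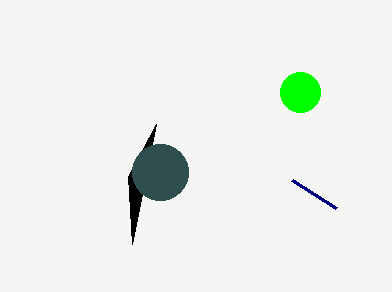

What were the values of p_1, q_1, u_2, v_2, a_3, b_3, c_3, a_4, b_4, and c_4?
p_1 = 336
q_1 = 208
u_2 = 128
v_2 = 176
a_3 = 160
b_3 = 172
c_3 = 28
a_4 = 300
b_4 = 92
c_4 = 20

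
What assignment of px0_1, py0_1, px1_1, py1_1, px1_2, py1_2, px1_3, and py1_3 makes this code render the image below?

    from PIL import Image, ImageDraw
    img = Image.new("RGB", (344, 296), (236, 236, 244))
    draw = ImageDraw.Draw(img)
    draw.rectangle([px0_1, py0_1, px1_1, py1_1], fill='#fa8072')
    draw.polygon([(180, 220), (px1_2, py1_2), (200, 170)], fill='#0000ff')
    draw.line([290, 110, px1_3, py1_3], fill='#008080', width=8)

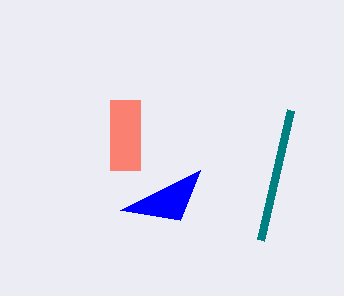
px0_1 = 110; py0_1 = 100; px1_1 = 140; py1_1 = 170; px1_2 = 120; py1_2 = 210; px1_3 = 260; py1_3 = 240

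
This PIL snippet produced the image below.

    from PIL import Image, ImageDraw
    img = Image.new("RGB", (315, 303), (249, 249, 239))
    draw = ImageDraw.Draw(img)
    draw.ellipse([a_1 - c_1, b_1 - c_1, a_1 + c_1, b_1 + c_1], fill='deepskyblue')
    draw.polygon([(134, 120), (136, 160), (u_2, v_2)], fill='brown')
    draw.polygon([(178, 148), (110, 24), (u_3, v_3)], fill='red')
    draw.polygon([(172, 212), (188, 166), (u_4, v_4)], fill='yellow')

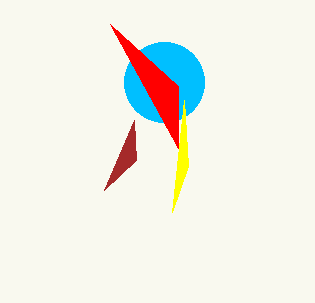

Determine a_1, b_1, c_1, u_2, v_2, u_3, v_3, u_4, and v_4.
a_1 = 164, b_1 = 82, c_1 = 40, u_2 = 104, v_2 = 190, u_3 = 178, v_3 = 86, u_4 = 184, v_4 = 100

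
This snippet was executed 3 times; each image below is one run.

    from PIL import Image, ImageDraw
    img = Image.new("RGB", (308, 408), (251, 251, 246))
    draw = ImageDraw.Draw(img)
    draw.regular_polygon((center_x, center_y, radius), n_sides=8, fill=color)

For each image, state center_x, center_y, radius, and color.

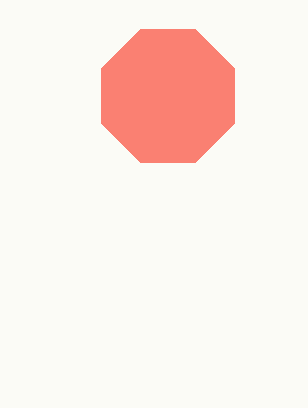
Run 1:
center_x = 168, center_y = 96, radius = 72, color = 'salmon'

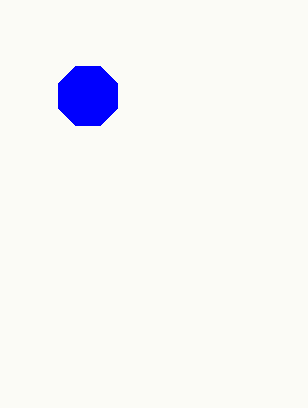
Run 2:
center_x = 88
center_y = 96
radius = 32
color = 'blue'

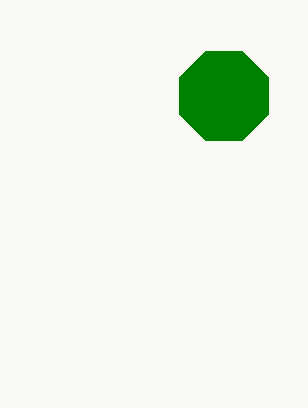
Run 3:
center_x = 224
center_y = 96
radius = 48
color = 'green'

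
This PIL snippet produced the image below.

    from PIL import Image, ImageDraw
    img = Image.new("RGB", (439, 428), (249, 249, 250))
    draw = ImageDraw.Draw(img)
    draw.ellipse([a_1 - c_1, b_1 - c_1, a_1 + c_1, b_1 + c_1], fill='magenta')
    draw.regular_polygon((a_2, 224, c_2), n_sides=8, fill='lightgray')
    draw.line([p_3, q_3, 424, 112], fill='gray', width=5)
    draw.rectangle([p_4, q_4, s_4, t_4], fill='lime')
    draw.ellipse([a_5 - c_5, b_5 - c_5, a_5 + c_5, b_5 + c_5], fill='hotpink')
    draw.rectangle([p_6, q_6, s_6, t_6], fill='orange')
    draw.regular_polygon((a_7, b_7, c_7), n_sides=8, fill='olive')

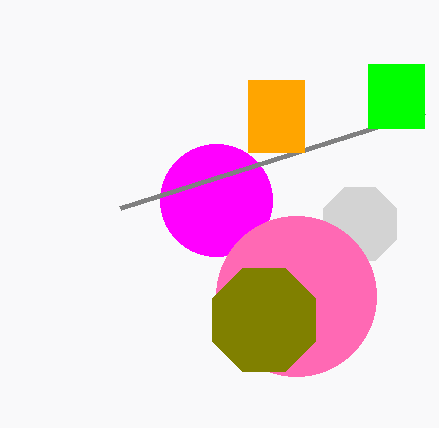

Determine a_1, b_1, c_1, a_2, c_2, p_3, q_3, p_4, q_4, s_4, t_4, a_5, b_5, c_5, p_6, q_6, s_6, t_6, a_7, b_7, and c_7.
a_1 = 216, b_1 = 200, c_1 = 56, a_2 = 360, c_2 = 40, p_3 = 120, q_3 = 208, p_4 = 368, q_4 = 64, s_4 = 424, t_4 = 128, a_5 = 296, b_5 = 296, c_5 = 80, p_6 = 248, q_6 = 80, s_6 = 304, t_6 = 152, a_7 = 264, b_7 = 320, c_7 = 56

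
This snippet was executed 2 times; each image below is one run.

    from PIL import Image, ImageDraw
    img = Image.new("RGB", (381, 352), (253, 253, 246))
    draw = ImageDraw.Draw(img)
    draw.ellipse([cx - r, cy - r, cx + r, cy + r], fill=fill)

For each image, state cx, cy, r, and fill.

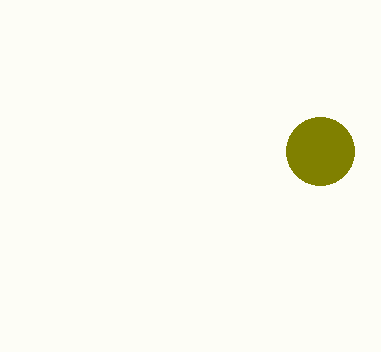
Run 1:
cx = 320; cy = 151; r = 34; fill = 'olive'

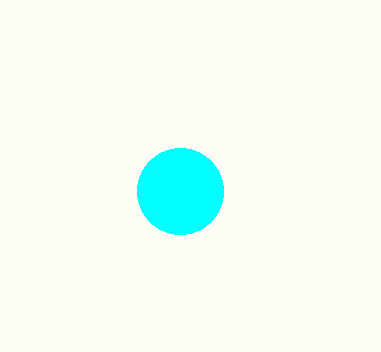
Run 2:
cx = 180
cy = 191
r = 43
fill = 'cyan'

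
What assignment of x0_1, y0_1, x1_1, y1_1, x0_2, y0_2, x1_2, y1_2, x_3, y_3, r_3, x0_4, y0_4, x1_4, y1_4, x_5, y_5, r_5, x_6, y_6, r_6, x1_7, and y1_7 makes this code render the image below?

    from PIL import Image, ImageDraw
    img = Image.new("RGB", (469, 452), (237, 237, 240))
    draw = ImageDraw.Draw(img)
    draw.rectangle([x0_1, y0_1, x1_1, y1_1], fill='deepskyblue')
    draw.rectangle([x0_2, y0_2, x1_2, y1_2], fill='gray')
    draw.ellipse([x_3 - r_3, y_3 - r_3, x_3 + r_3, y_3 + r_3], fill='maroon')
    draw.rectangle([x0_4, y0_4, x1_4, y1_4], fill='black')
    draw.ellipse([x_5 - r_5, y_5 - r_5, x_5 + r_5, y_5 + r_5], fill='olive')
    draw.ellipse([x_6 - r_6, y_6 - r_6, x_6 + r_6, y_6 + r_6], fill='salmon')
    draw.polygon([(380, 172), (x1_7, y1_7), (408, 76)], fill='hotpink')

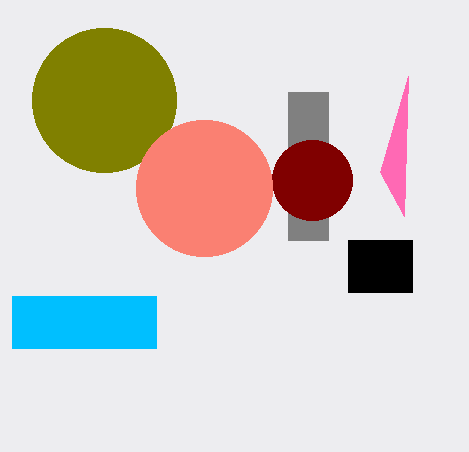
x0_1 = 12
y0_1 = 296
x1_1 = 156
y1_1 = 348
x0_2 = 288
y0_2 = 92
x1_2 = 328
y1_2 = 240
x_3 = 312
y_3 = 180
r_3 = 40
x0_4 = 348
y0_4 = 240
x1_4 = 412
y1_4 = 292
x_5 = 104
y_5 = 100
r_5 = 72
x_6 = 204
y_6 = 188
r_6 = 68
x1_7 = 404
y1_7 = 216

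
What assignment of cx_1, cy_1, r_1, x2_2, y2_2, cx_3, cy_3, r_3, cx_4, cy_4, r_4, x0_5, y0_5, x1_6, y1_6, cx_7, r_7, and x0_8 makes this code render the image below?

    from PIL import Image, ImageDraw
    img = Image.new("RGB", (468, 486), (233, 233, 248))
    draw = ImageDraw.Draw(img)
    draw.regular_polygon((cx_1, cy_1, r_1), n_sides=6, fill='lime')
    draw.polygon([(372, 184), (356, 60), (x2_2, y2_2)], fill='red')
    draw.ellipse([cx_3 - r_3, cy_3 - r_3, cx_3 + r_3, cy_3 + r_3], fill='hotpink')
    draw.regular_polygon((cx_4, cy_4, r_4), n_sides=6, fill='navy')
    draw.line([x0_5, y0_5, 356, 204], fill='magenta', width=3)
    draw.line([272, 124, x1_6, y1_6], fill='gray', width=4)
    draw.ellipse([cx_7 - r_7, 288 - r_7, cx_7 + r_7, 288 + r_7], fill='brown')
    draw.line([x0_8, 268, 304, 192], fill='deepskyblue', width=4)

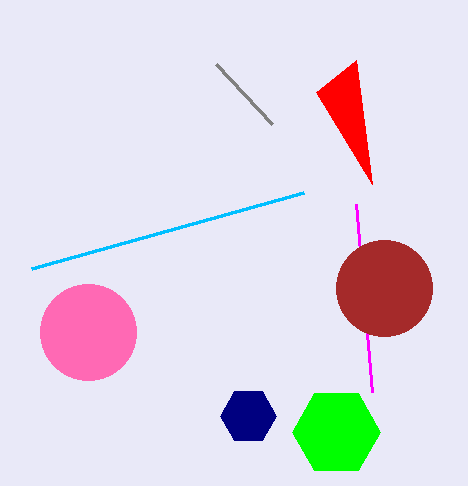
cx_1 = 336, cy_1 = 432, r_1 = 44, x2_2 = 316, y2_2 = 92, cx_3 = 88, cy_3 = 332, r_3 = 48, cx_4 = 248, cy_4 = 416, r_4 = 28, x0_5 = 372, y0_5 = 392, x1_6 = 216, y1_6 = 64, cx_7 = 384, r_7 = 48, x0_8 = 32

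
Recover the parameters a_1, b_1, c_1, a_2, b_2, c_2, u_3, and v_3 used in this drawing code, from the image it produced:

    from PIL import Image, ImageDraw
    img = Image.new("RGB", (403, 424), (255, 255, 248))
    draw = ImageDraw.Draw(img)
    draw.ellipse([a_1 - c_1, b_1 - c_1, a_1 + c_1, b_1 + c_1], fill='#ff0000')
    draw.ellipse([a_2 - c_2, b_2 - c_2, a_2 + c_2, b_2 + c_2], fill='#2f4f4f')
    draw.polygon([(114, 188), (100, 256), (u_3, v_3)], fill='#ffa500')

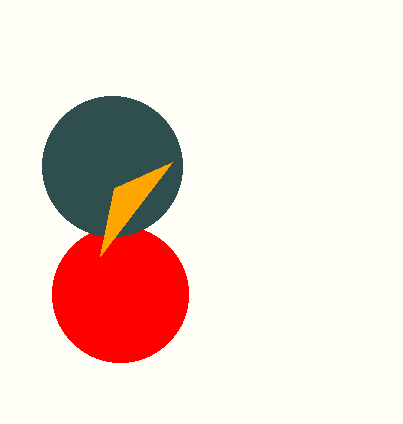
a_1 = 120; b_1 = 294; c_1 = 68; a_2 = 112; b_2 = 166; c_2 = 70; u_3 = 172; v_3 = 162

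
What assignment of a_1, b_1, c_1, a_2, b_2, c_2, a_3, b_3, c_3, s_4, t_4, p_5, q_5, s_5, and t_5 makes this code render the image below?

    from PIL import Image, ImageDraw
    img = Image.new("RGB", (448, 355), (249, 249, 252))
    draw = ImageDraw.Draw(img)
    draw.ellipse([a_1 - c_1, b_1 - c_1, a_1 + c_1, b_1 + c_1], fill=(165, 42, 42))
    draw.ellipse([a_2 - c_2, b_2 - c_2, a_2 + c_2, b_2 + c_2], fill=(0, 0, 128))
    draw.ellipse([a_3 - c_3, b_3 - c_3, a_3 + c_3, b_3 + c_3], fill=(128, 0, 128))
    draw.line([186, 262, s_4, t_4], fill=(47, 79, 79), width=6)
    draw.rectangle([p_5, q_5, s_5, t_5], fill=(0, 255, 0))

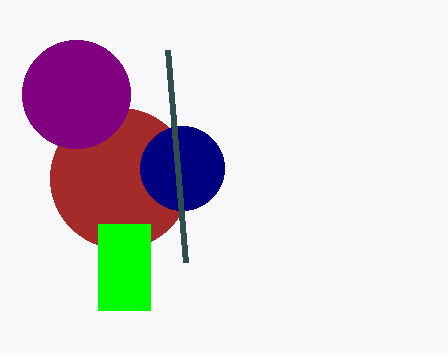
a_1 = 120, b_1 = 178, c_1 = 70, a_2 = 182, b_2 = 168, c_2 = 42, a_3 = 76, b_3 = 94, c_3 = 54, s_4 = 168, t_4 = 50, p_5 = 98, q_5 = 224, s_5 = 150, t_5 = 310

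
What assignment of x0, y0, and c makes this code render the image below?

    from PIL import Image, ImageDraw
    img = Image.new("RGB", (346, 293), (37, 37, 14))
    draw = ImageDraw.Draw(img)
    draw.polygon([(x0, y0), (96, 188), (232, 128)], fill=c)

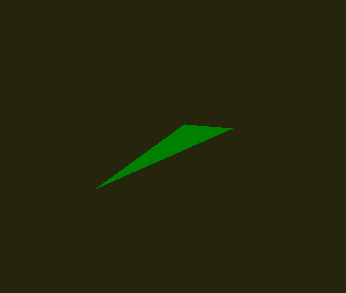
x0 = 184, y0 = 124, c = 'green'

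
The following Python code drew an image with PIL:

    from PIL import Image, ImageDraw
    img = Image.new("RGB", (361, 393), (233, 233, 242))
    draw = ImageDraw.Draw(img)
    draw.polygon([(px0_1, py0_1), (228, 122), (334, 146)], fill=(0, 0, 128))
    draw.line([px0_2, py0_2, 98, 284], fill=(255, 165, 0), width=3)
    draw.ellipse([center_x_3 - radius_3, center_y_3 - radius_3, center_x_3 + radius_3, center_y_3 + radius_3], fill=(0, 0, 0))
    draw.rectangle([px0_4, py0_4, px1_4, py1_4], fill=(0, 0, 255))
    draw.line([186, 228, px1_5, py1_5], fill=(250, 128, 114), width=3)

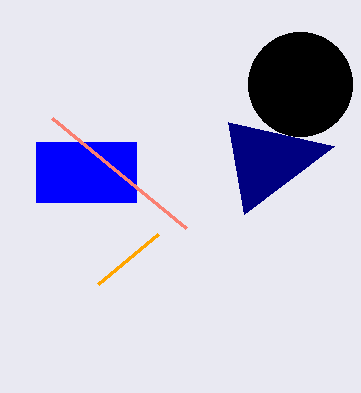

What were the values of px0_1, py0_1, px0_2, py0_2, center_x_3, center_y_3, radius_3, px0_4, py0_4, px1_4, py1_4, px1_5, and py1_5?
px0_1 = 244, py0_1 = 214, px0_2 = 158, py0_2 = 234, center_x_3 = 300, center_y_3 = 84, radius_3 = 52, px0_4 = 36, py0_4 = 142, px1_4 = 136, py1_4 = 202, px1_5 = 52, py1_5 = 118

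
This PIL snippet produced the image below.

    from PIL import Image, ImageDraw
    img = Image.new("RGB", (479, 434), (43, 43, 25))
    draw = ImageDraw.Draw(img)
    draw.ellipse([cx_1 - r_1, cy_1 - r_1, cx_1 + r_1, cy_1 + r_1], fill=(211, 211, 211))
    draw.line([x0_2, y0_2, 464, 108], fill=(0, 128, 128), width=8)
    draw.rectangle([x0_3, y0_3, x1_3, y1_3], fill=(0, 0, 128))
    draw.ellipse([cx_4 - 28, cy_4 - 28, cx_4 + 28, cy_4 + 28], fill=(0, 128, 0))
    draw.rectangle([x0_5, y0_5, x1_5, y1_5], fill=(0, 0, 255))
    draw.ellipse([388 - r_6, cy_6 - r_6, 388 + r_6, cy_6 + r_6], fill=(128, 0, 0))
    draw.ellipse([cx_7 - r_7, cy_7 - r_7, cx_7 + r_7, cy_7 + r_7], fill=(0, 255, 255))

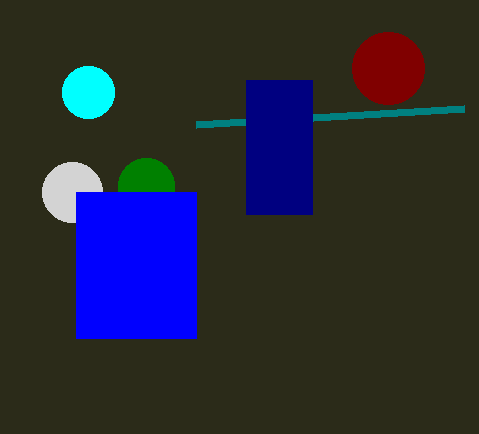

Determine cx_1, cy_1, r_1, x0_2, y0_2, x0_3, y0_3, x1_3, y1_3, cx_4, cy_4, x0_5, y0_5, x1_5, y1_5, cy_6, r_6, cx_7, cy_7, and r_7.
cx_1 = 72
cy_1 = 192
r_1 = 30
x0_2 = 196
y0_2 = 124
x0_3 = 246
y0_3 = 80
x1_3 = 312
y1_3 = 214
cx_4 = 146
cy_4 = 186
x0_5 = 76
y0_5 = 192
x1_5 = 196
y1_5 = 338
cy_6 = 68
r_6 = 36
cx_7 = 88
cy_7 = 92
r_7 = 26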